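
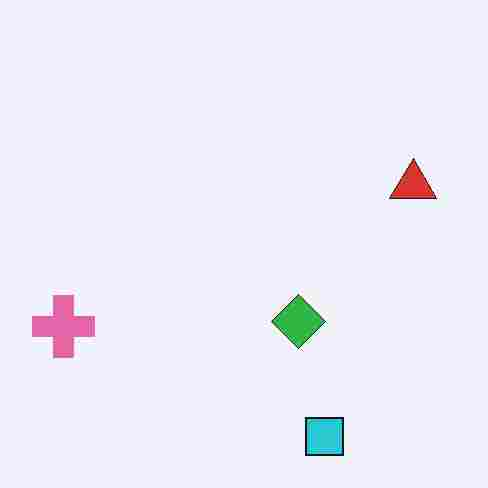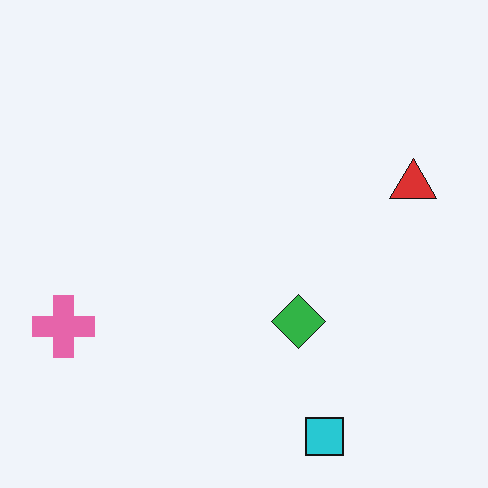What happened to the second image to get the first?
It was heavily JPEG-compressed with obvious blocking artifacts.

Blocky 8×8 compression artifacts appear around shape edges and the flat background shows ringing — characteristic JPEG degradation.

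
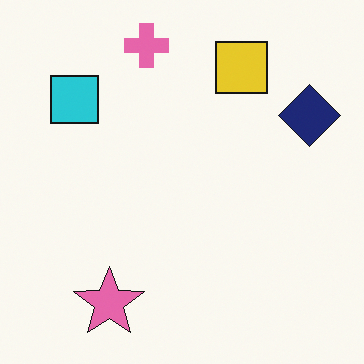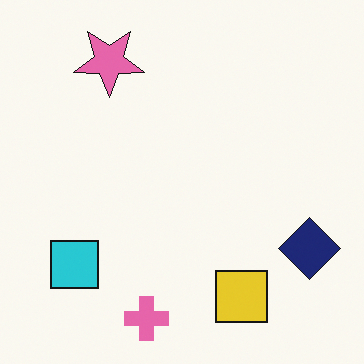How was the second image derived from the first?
The transformation is: flipped vertically (top ↔ bottom).

The pink cross is in the top of the first image and the bottom of the second — shapes on opposite sides of the horizontal midline have swapped in a mirror flip.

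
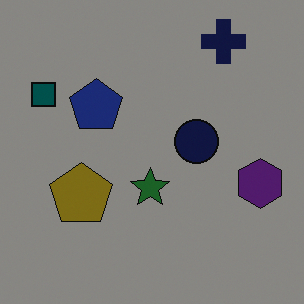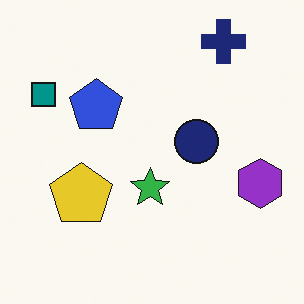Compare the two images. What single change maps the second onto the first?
It was noticeably darkened.

Every pixel — background and shapes alike — is uniformly darkened.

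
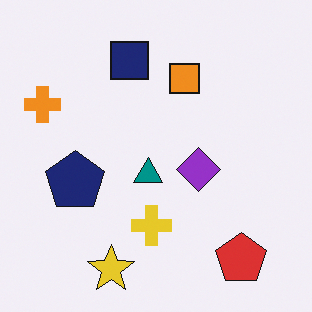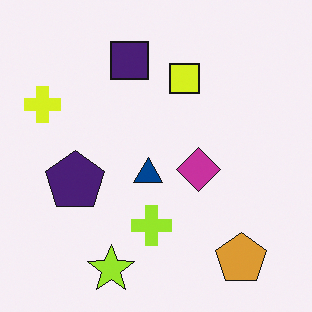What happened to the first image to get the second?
The second image is the first hue-shifted by a small amount.

Every shape's color has rotated by the same amount around the hue wheel — a uniform hue shift.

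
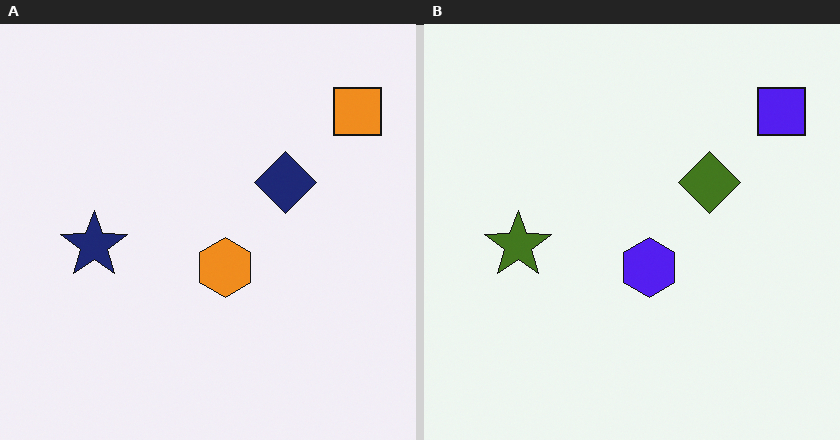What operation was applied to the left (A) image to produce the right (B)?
This is the original image hue-shifted through roughly half the color wheel.

Every shape's color has rotated by the same amount around the hue wheel — a uniform hue shift.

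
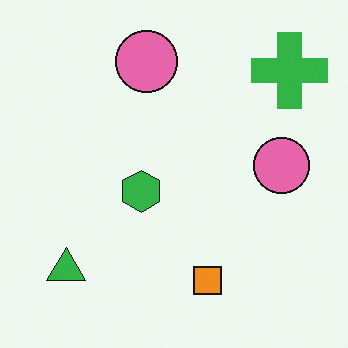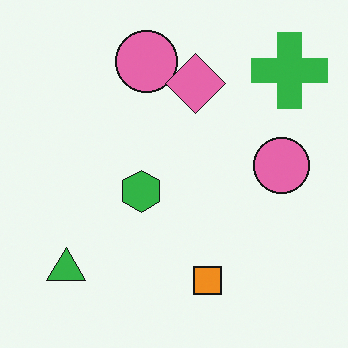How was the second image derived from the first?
The second image is the first overlaid with an additional pink diamond.

A pink diamond appears in the second image that is absent from the first.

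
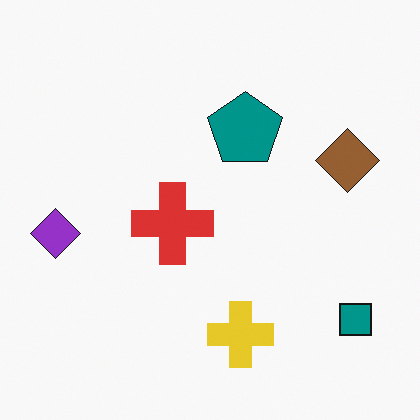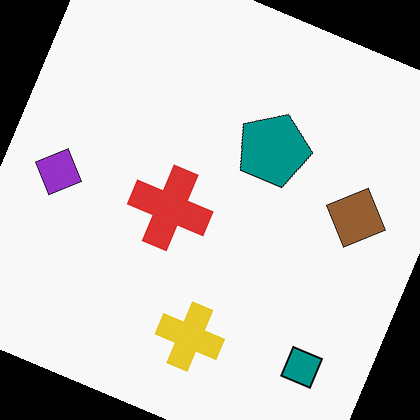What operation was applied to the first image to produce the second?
Rotated clockwise by a moderate amount.

Every shape is tilted by the same angle and the image corners show triangular fill wedges — a whole-image rotation by a non-right angle.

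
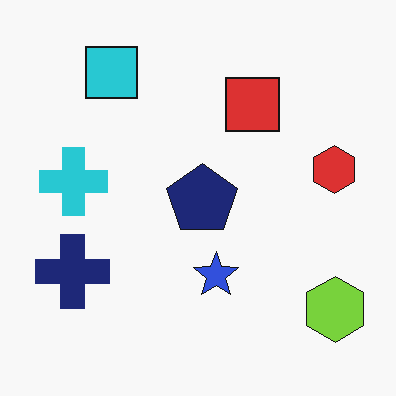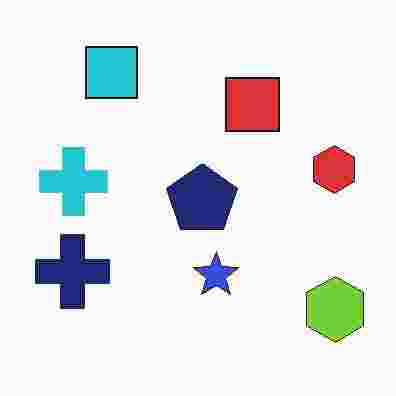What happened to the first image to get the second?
It was degraded with heavy JPEG compression.

Blocky 8×8 compression artifacts appear around shape edges and the flat background shows ringing — characteristic JPEG degradation.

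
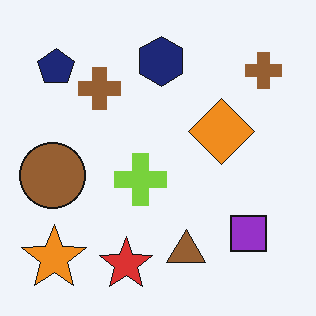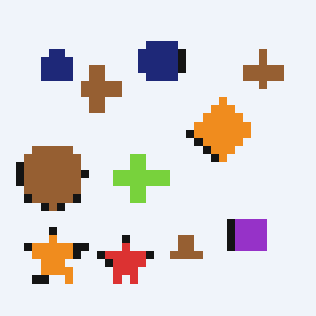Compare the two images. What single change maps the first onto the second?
Moderately pixelated.

Shapes are reduced to large square blocks; fine edges and outlines are lost — a downscale-then-upscale (mosaic) effect.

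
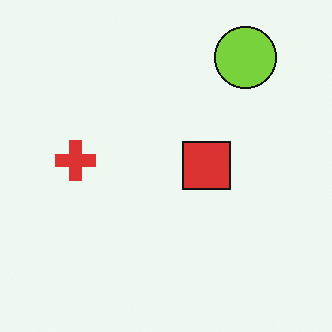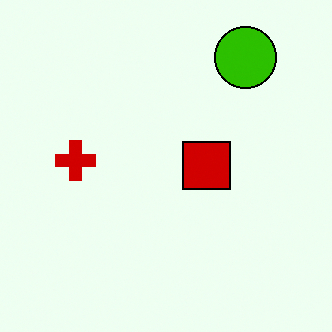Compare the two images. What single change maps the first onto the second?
Given much higher contrast.

Tones are pushed away from mid-grey across the whole image — a global contrast change.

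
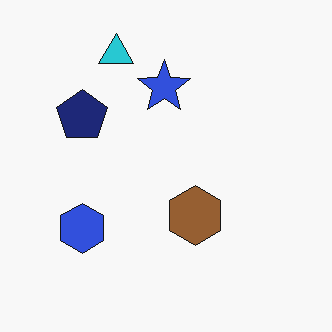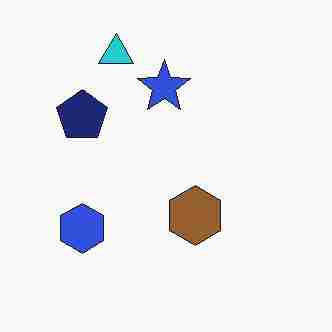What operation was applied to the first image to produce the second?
The transformation is: degraded with heavy JPEG compression.

Blocky 8×8 compression artifacts appear around shape edges and the flat background shows ringing — characteristic JPEG degradation.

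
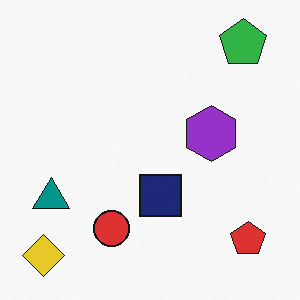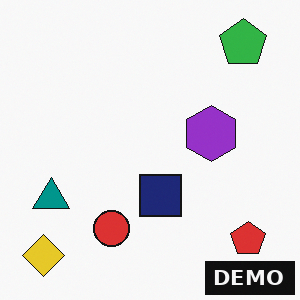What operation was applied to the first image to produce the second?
The image was watermarked with the text "DEMO" in the lower-right corner.

A dark label reading "DEMO" appears in the lower-right corner.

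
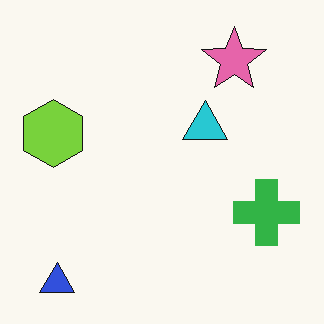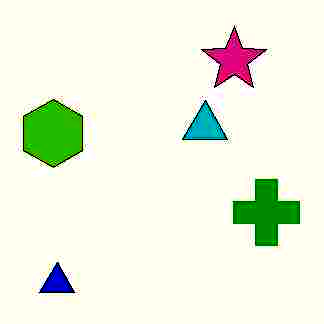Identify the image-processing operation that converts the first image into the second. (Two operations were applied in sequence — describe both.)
The image was degraded with heavy JPEG compression, then given much higher contrast.

Blocky 8×8 compression artifacts appear around shape edges and the flat background shows ringing — characteristic JPEG degradation. Tones are pushed away from mid-grey across the whole image — a global contrast change.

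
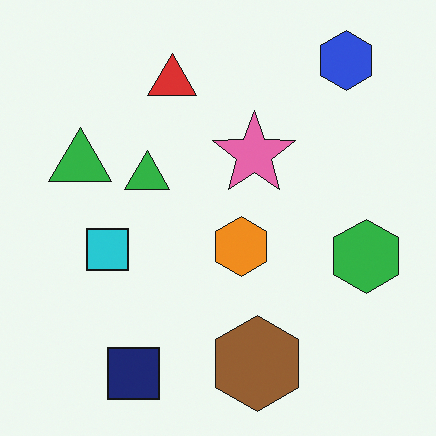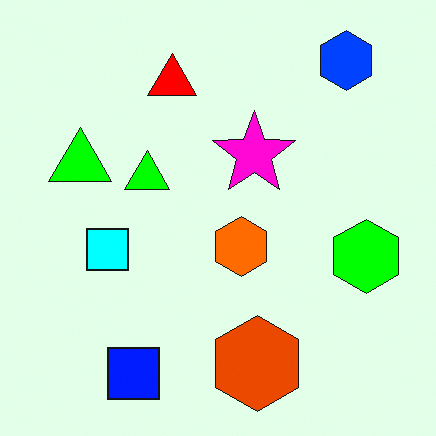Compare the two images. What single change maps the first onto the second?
It was heavily oversaturated.

All colors are more vivid — a global saturation change.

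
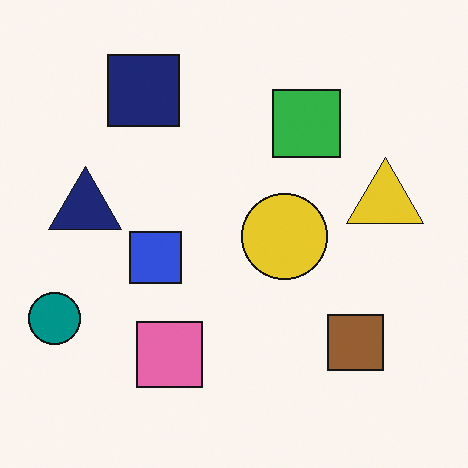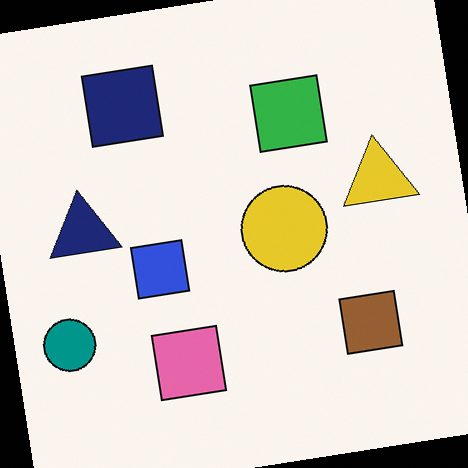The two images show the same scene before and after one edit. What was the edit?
The second image is the first rotated counter-clockwise by a few degrees.

Every shape is tilted by the same angle and the image corners show triangular fill wedges — a whole-image rotation by a non-right angle.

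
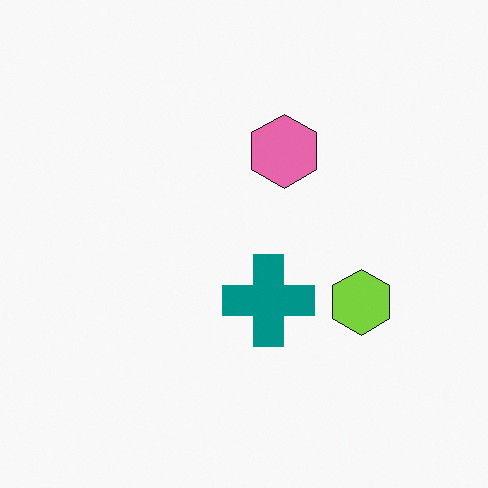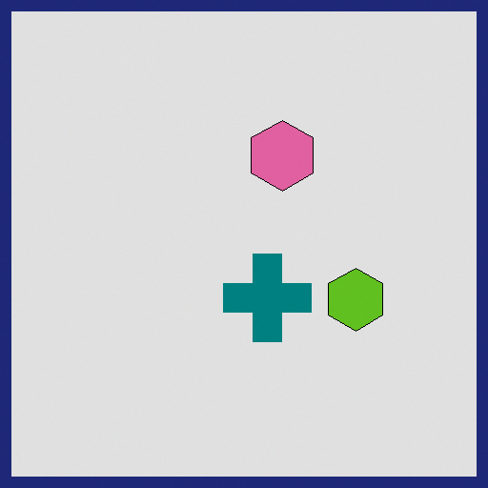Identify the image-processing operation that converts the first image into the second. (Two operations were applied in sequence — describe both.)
It was posterized to a reduced palette, then framed with a navy border.

Each flat color has snapped to a coarser quantized level — most visibly, the near-white background has dropped to a flat grey. A solid navy frame runs around the edge of the second image, with the content slightly shrunk inside it.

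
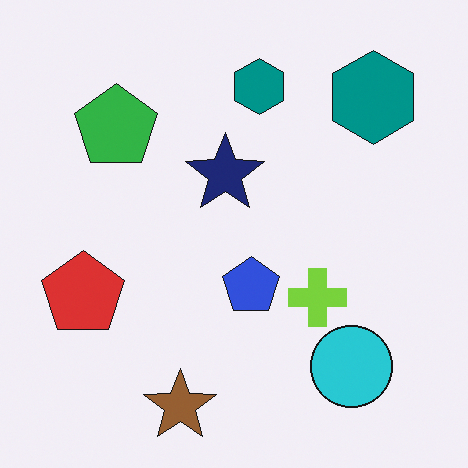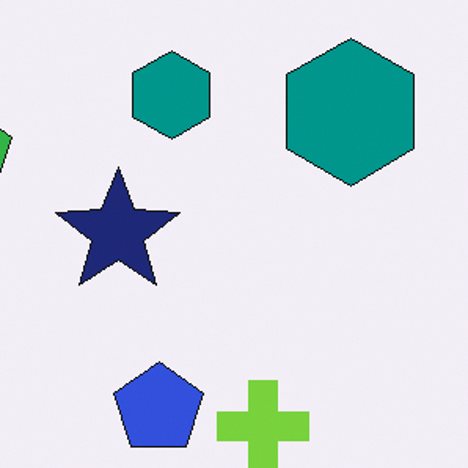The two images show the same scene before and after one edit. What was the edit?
The transformation is: cropped slightly and scaled back up.

The visible shapes are larger and the field of view is narrower; shapes near the original edges may be partly or wholly outside the frame — a crop-and-rescale.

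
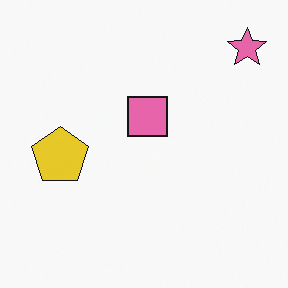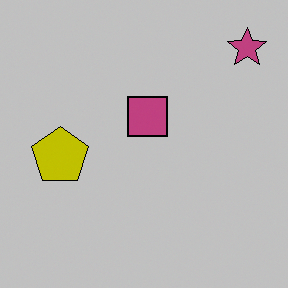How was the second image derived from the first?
The image was aggressively posterized.

Each flat color has snapped to a coarser quantized level — most visibly, the near-white background has dropped to a flat grey.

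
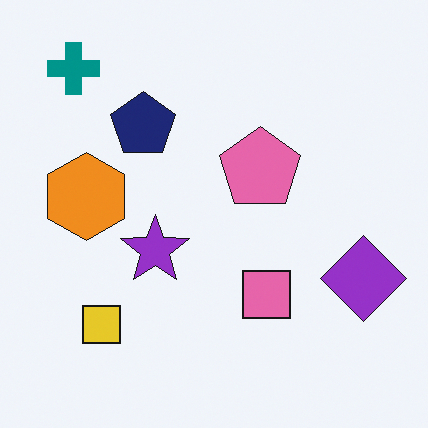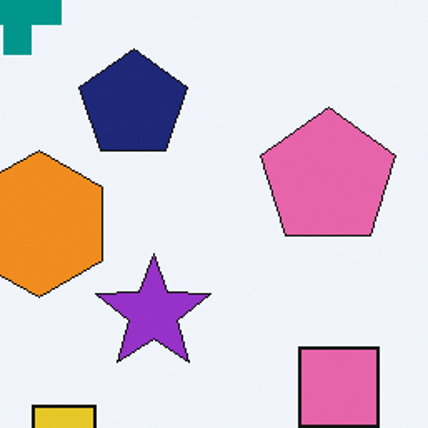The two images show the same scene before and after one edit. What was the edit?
This is the original image cropped to a noticeably smaller region and rescaled.

The visible shapes are larger and the field of view is narrower; shapes near the original edges may be partly or wholly outside the frame — a crop-and-rescale.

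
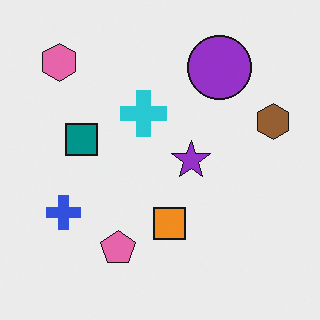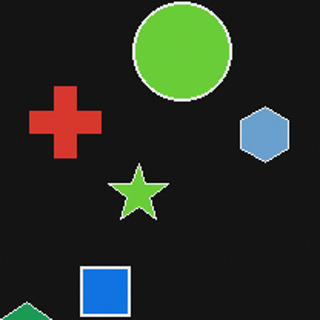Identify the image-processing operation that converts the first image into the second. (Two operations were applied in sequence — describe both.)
Color-inverted (negative), then cropped to a modestly smaller region and rescaled.

The light background has become dark and every shape's color is its complement — a photographic negative. The visible shapes are larger and the field of view is narrower; shapes near the original edges may be partly or wholly outside the frame — a crop-and-rescale.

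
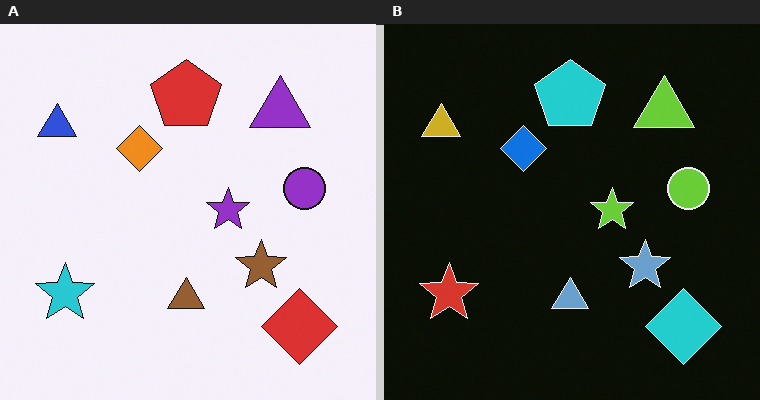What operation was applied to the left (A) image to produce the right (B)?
The image was color-inverted (negative).

The light background has become dark and every shape's color is its complement — a photographic negative.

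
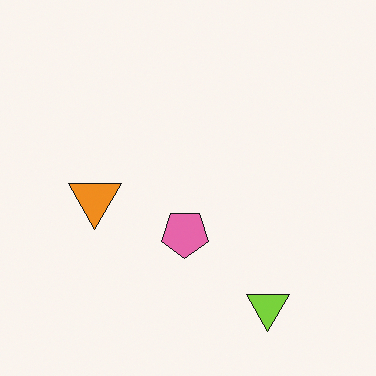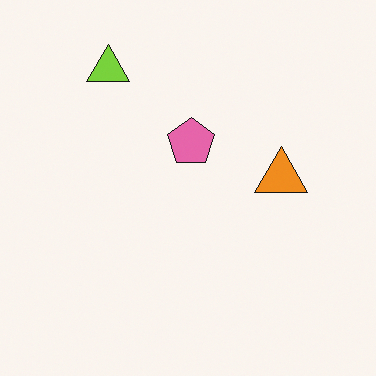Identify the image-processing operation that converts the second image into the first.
The image was rotated 180°.

The lime triangle sits in the top-left of the second image and the bottom-right of the first — consistent with a whole-image 180° rotation.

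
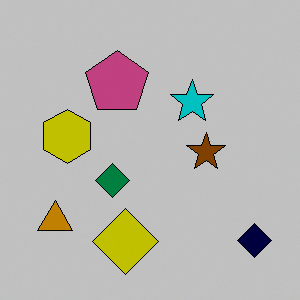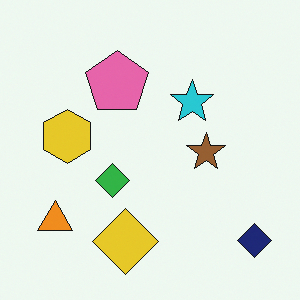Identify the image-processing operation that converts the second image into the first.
This is the original image aggressively posterized.

Each flat color has snapped to a coarser quantized level — most visibly, the near-white background has dropped to a flat grey.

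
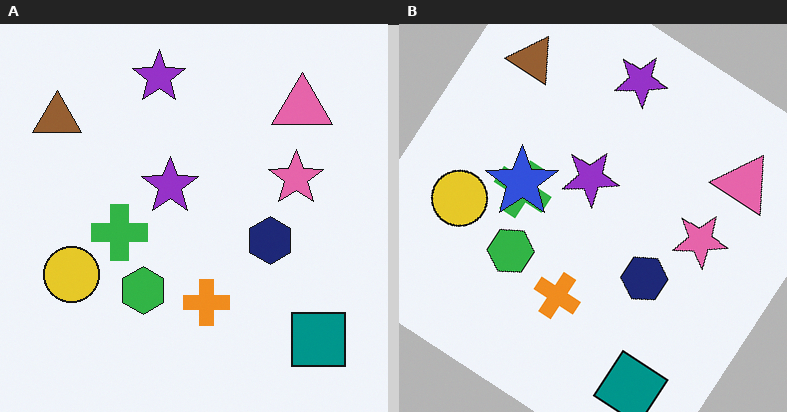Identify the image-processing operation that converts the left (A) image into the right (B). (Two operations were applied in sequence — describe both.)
It was rotated clockwise by a large amount — several tens of degrees, then overlaid with an additional blue star.

Every shape is tilted by the same angle and the image corners show triangular fill wedges — a whole-image rotation by a non-right angle. A blue star appears in the right (B) image that is absent from the left (A).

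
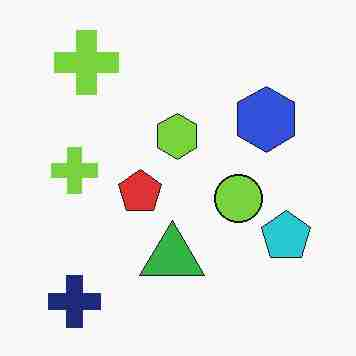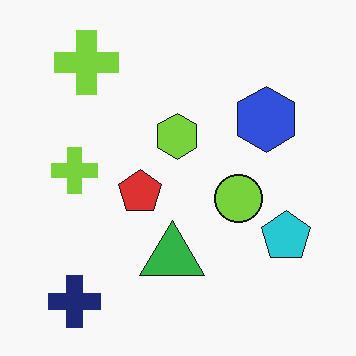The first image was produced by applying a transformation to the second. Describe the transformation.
This is the original image degraded with heavy JPEG compression.

Blocky 8×8 compression artifacts appear around shape edges and the flat background shows ringing — characteristic JPEG degradation.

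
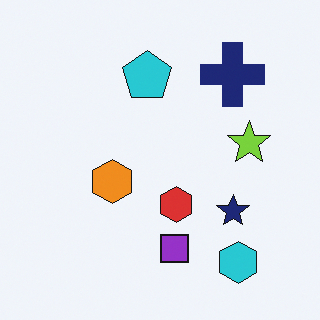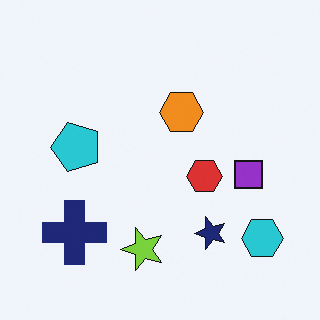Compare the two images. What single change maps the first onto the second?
This is the original image transposed (reflected across the top-left ↔ bottom-right diagonal).

Shapes have swapped their row and column positions — what was in the top-right is now in the bottom-left — a diagonal reflection.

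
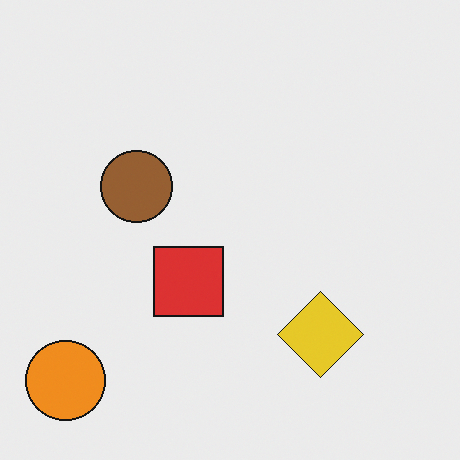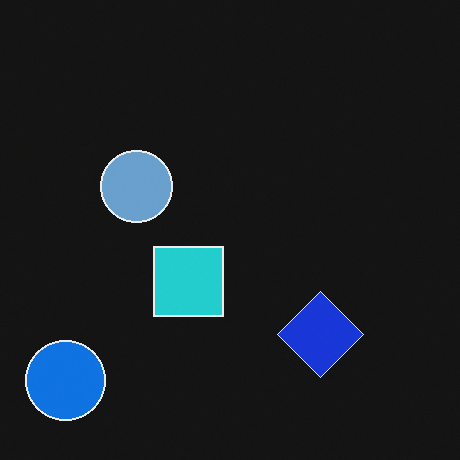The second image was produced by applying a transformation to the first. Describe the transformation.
The second image is the first color-inverted (negative).

The light background has become dark and every shape's color is its complement — a photographic negative.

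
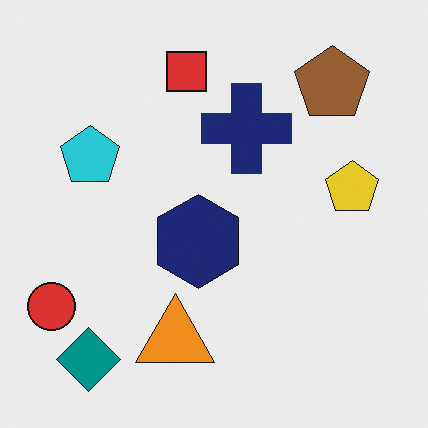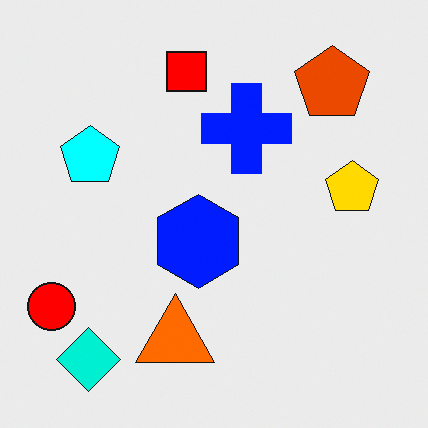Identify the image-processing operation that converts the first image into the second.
The transformation is: made much more vivid (saturation change).

All colors are more vivid — a global saturation change.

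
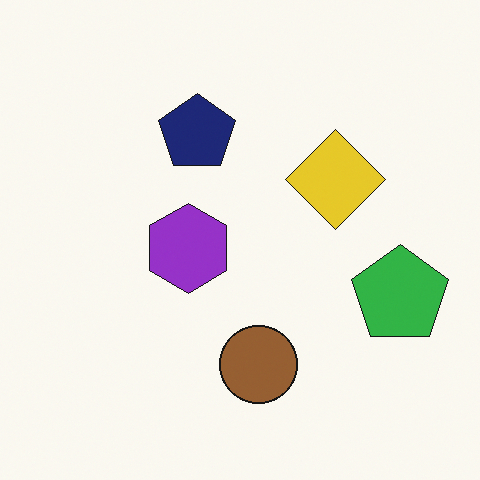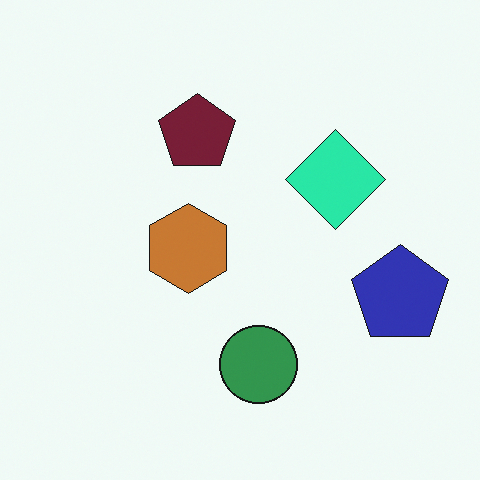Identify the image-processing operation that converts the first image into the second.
This is the original image hue-shifted through roughly a third of the color wheel.

Every shape's color has rotated by the same amount around the hue wheel — a uniform hue shift.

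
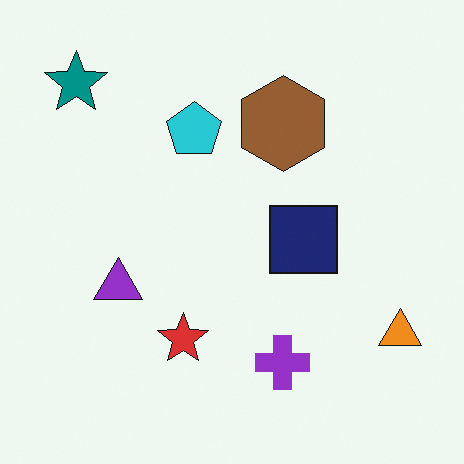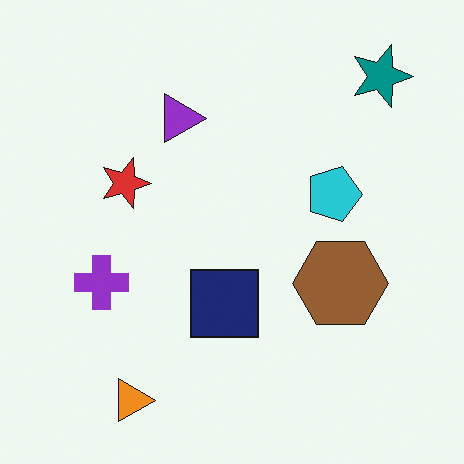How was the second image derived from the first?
The image was rotated 90° clockwise.

The teal star sits in the top-left of the first image and the top-right of the second — consistent with a whole-image 90° clockwise rotation.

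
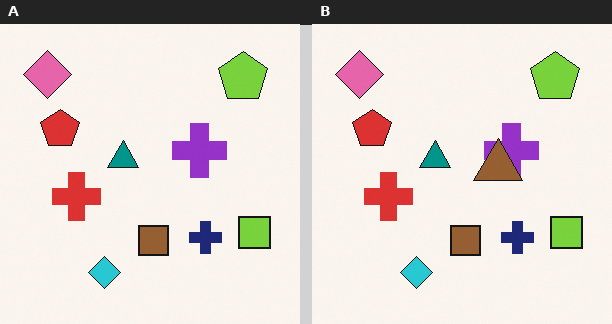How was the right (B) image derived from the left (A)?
The transformation is: overlaid with an additional brown triangle.

A brown triangle appears in the right (B) image that is absent from the left (A).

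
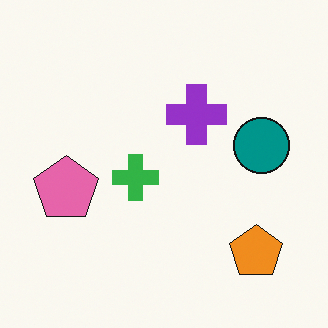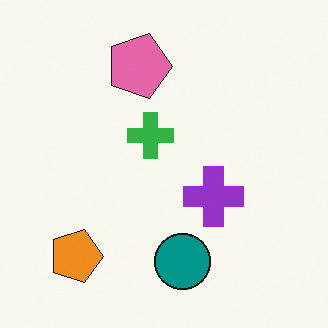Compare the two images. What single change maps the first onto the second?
The transformation is: rotated 90° clockwise.

The orange pentagon sits in the bottom-right of the first image and the bottom-left of the second — consistent with a whole-image 90° clockwise rotation.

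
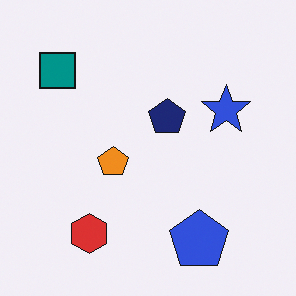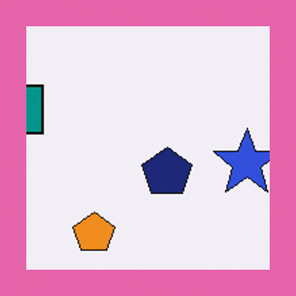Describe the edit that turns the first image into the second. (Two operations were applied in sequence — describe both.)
Cropped to a noticeably smaller region and rescaled, then framed with a pink border.

The visible shapes are larger and the field of view is narrower; shapes near the original edges may be partly or wholly outside the frame — a crop-and-rescale. A solid pink frame runs around the edge of the second image, with the content slightly shrunk inside it.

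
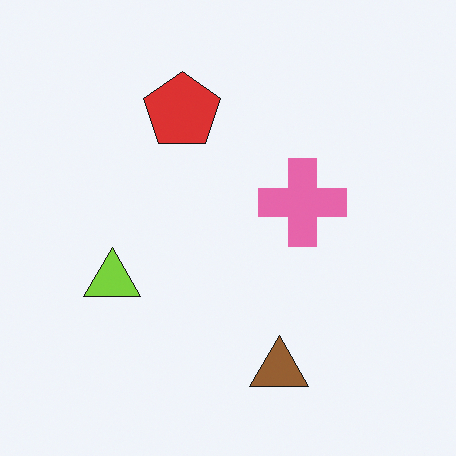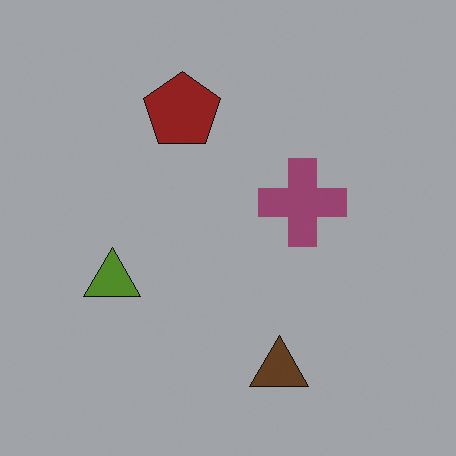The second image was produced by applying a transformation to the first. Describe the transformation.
The image was darkened a lot.

Every pixel — background and shapes alike — is uniformly darkened.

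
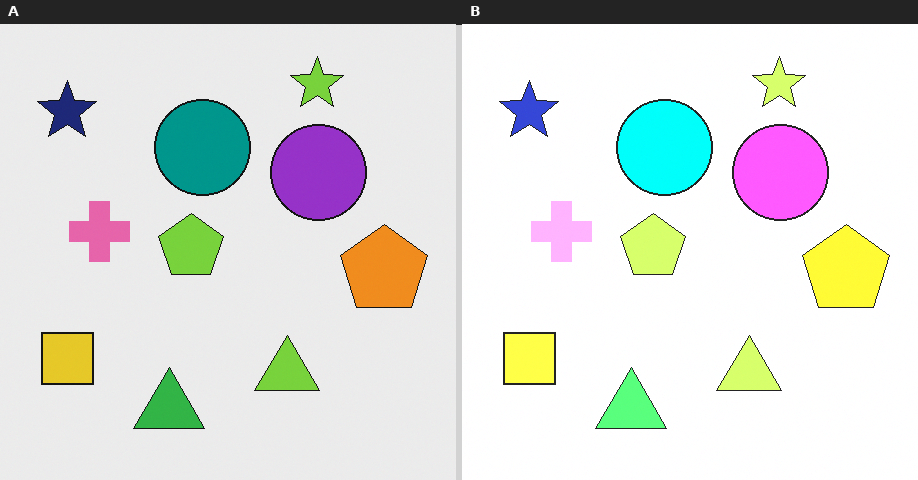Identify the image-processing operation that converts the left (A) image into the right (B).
It was noticeably brightened.

Every pixel — background and shapes alike — is uniformly brightened.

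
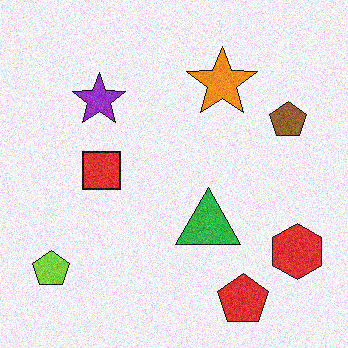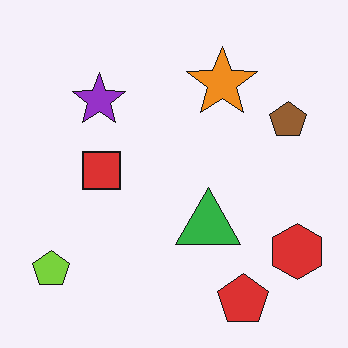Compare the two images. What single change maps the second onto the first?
The image was degraded with visible gaussian noise.

Random speckle covers the whole image, including the flat background.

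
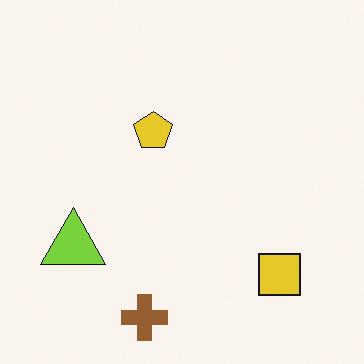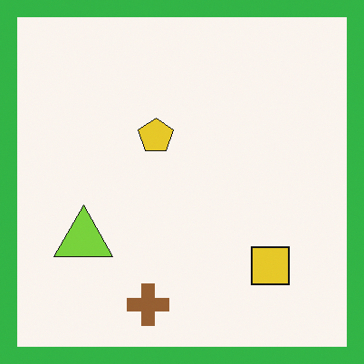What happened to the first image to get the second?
This is the original image framed with a green border.

A solid green frame runs around the edge of the second image, with the content slightly shrunk inside it.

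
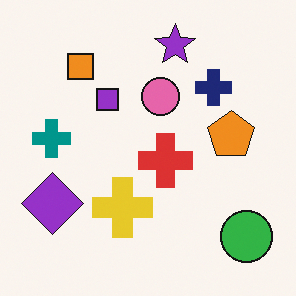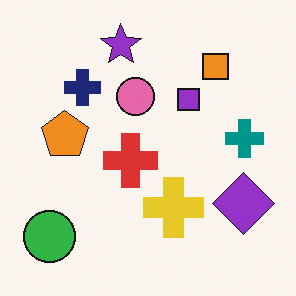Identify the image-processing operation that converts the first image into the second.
The image was flipped horizontally (left ↔ right).

The green circle is in the bottom-right of the first image and the bottom-left of the second — shapes on opposite sides of the vertical midline have swapped in a mirror flip.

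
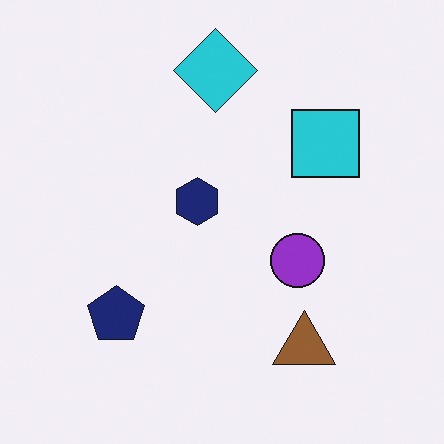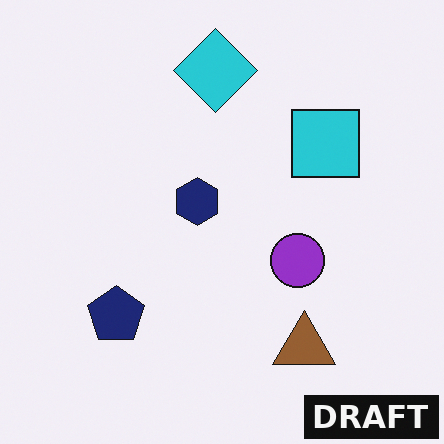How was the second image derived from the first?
The image was watermarked with the text "DRAFT" in the lower-right corner.

A dark label reading "DRAFT" appears in the lower-right corner.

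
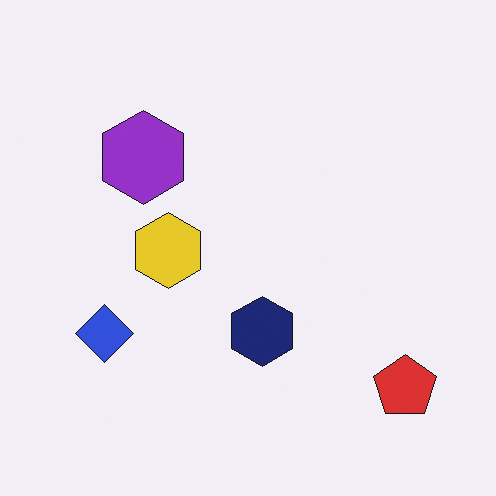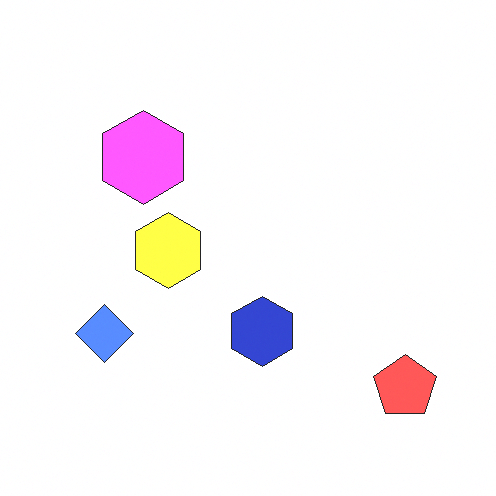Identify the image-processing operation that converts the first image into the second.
The second image is the first noticeably brightened.

Every pixel — background and shapes alike — is uniformly brightened.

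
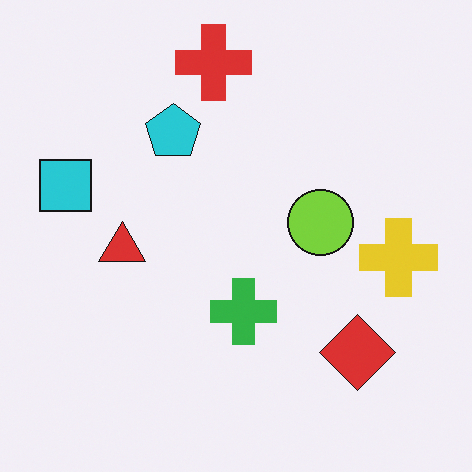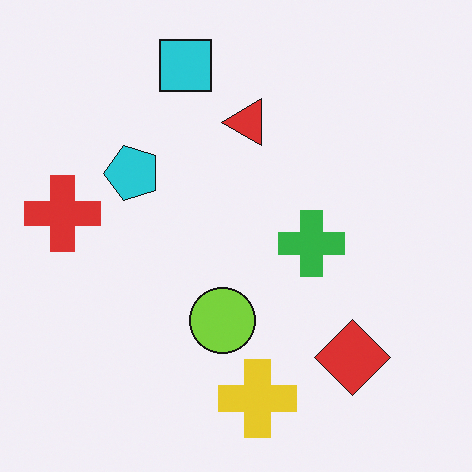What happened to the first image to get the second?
Transposed (reflected across the top-left ↔ bottom-right diagonal).

Shapes have swapped their row and column positions — what was in the top-right is now in the bottom-left — a diagonal reflection.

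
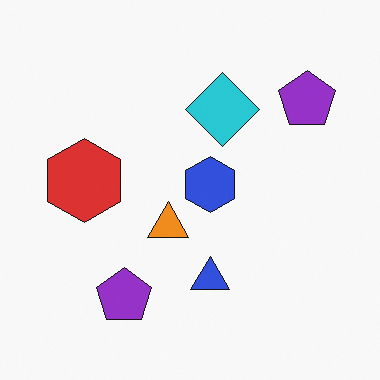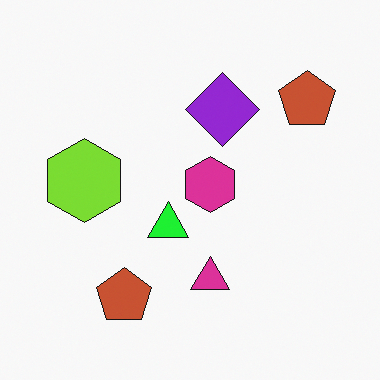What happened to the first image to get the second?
The second image is the first hue-shifted noticeably.

Every shape's color has rotated by the same amount around the hue wheel — a uniform hue shift.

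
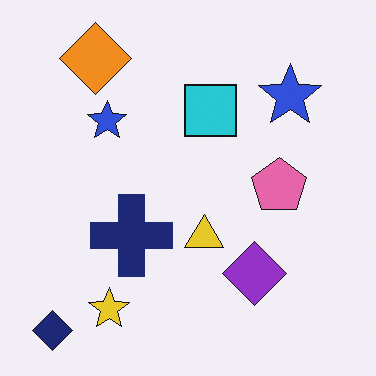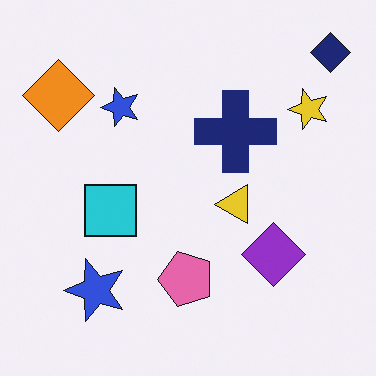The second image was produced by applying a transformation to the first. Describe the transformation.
Transposed (reflected across the top-left ↔ bottom-right diagonal).

Shapes have swapped their row and column positions — what was in the top-right is now in the bottom-left — a diagonal reflection.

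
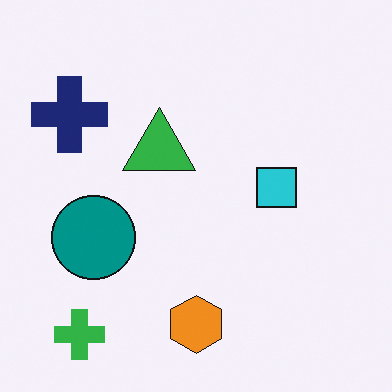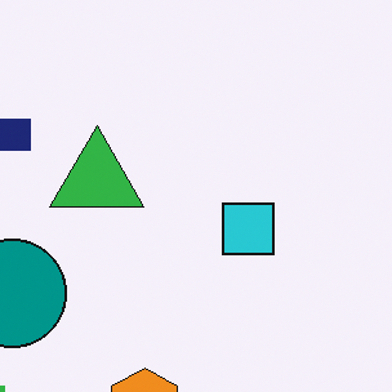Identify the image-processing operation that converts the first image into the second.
The second image is the first cropped to a modestly smaller region and rescaled.

The visible shapes are larger and the field of view is narrower; shapes near the original edges may be partly or wholly outside the frame — a crop-and-rescale.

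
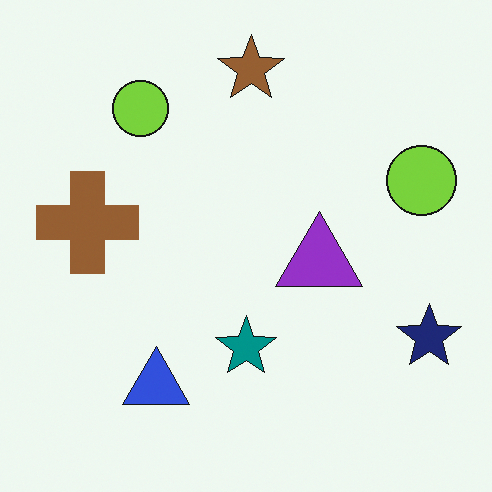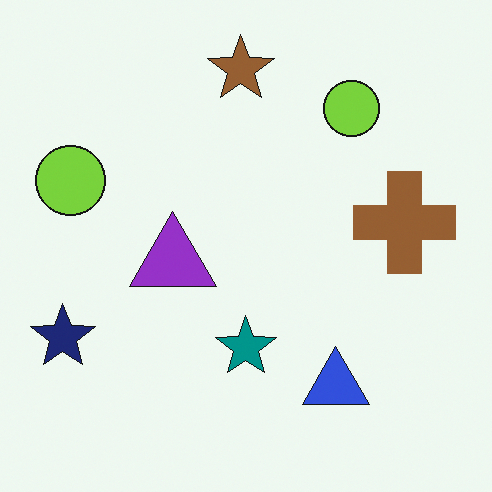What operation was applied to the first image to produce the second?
The second image is the first flipped horizontally (left ↔ right).

The navy star is in the bottom-right of the first image and the bottom-left of the second — shapes on opposite sides of the vertical midline have swapped in a mirror flip.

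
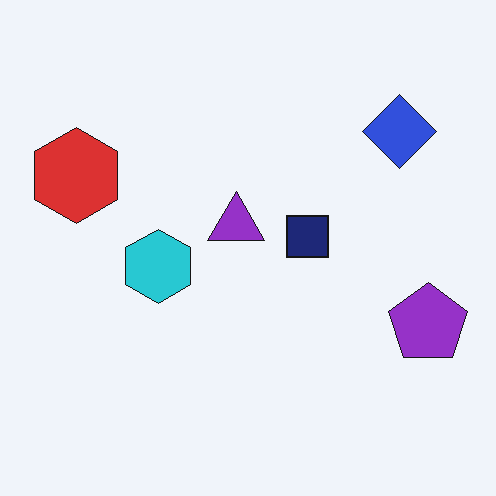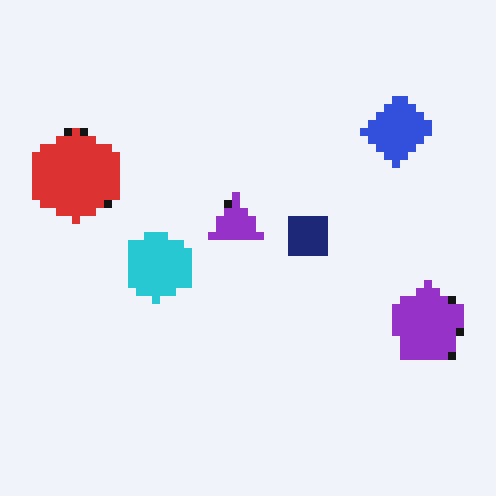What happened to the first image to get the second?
The image was moderately pixelated.

Shapes are reduced to large square blocks; fine edges and outlines are lost — a downscale-then-upscale (mosaic) effect.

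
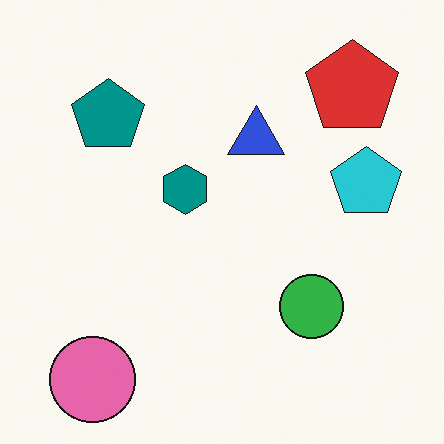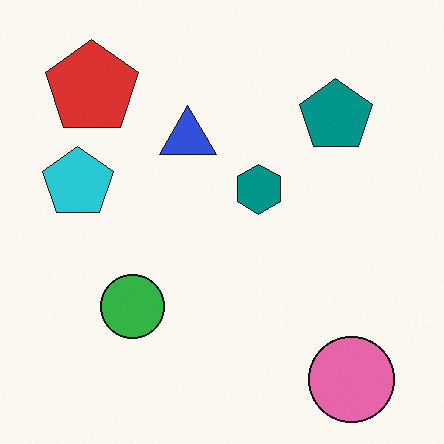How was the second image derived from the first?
The image was flipped horizontally (left ↔ right).

The cyan pentagon is in the right of the first image and the left of the second — shapes on opposite sides of the vertical midline have swapped in a mirror flip.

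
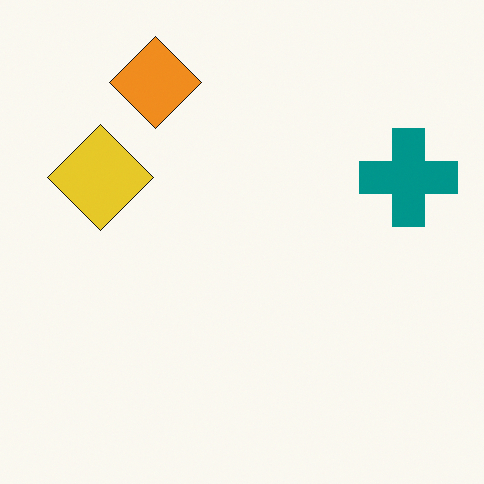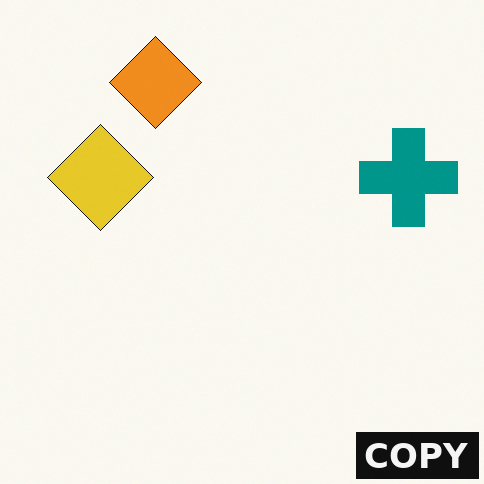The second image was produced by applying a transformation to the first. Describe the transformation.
The image was watermarked with the text "COPY" in the lower-right corner.

A dark label reading "COPY" appears in the lower-right corner.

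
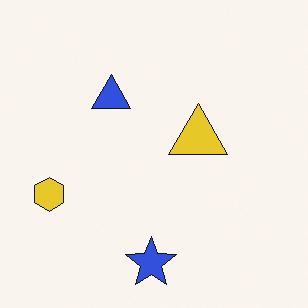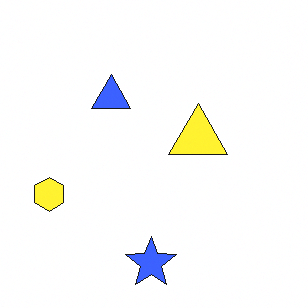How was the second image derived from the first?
The transformation is: slightly brightened.

Every pixel — background and shapes alike — is uniformly brightened.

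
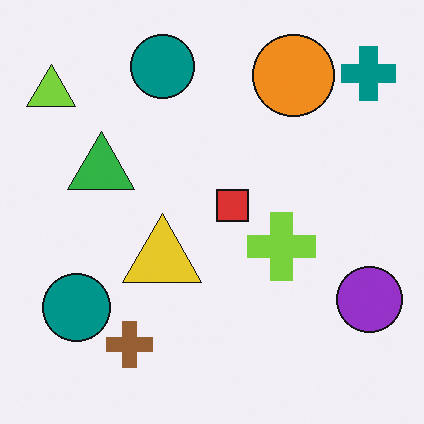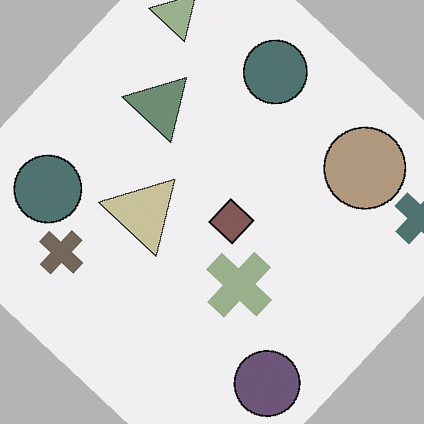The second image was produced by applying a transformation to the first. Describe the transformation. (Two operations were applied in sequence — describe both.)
The image was rotated clockwise by a large amount — several tens of degrees, then heavily desaturated.

Every shape is tilted by the same angle and the image corners show triangular fill wedges — a whole-image rotation by a non-right angle. All colors are more muted and greyish — a global saturation change.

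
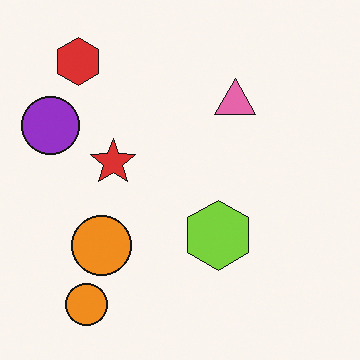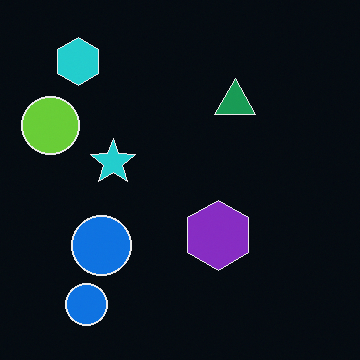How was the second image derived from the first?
The image was color-inverted (negative).

The light background has become dark and every shape's color is its complement — a photographic negative.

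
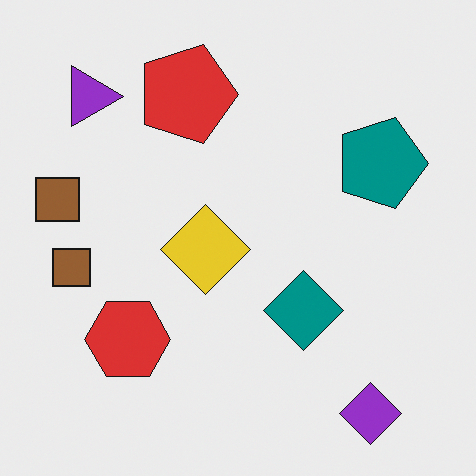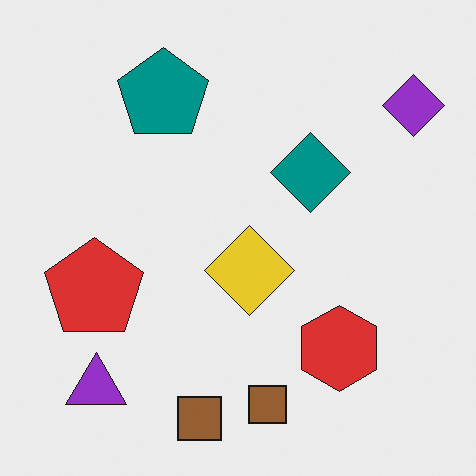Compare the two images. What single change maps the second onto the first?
This is the original image rotated 90° clockwise.

The purple diamond sits in the top-right of the second image and the bottom-right of the first — consistent with a whole-image 90° clockwise rotation.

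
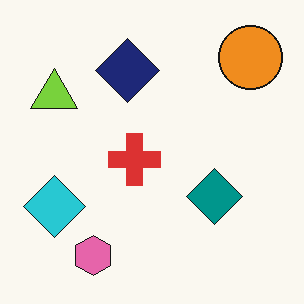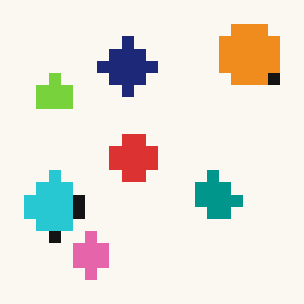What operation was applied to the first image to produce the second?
The transformation is: coarsely pixelated.

Shapes are reduced to large square blocks; fine edges and outlines are lost — a downscale-then-upscale (mosaic) effect.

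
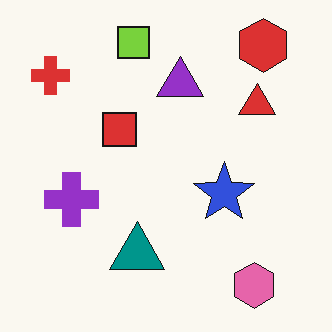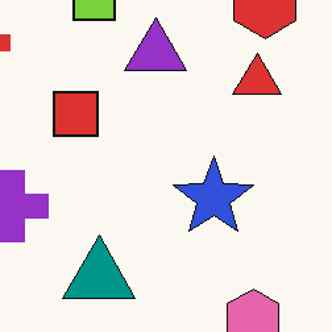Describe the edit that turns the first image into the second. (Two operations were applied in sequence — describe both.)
The transformation is: cropped to a modestly smaller region and rescaled, then given moderate JPEG compression.

The visible shapes are larger and the field of view is narrower; shapes near the original edges may be partly or wholly outside the frame — a crop-and-rescale. Blocky 8×8 compression artifacts appear around shape edges and the flat background shows ringing — characteristic JPEG degradation.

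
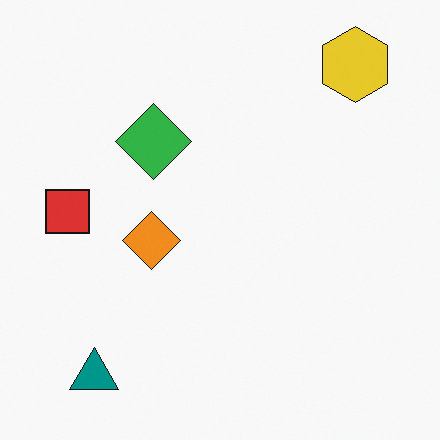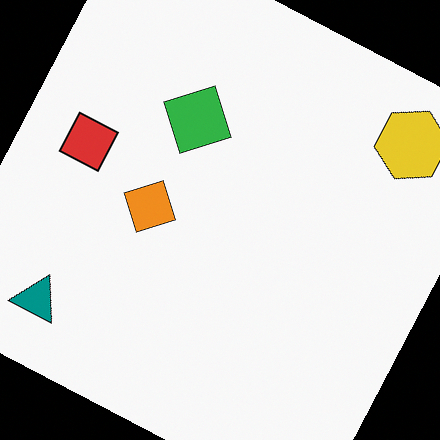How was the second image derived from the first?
Rotated clockwise by a clearly visible amount.

Every shape is tilted by the same angle and the image corners show triangular fill wedges — a whole-image rotation by a non-right angle.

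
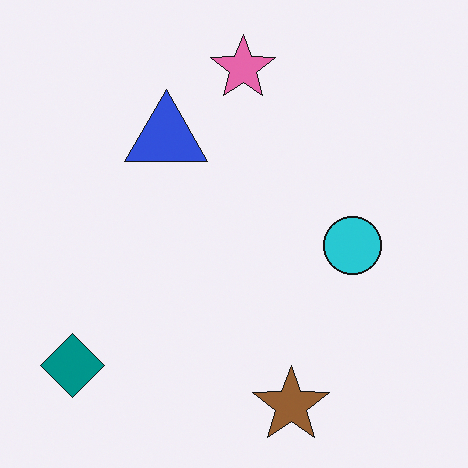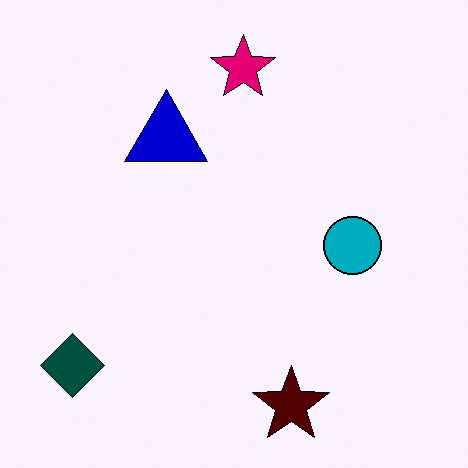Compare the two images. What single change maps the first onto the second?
The transformation is: given much higher contrast.

Tones are pushed away from mid-grey across the whole image — a global contrast change.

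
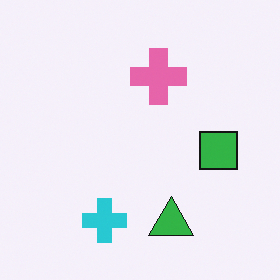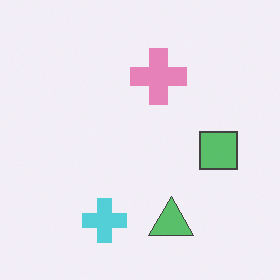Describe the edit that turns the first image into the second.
It was given slightly reduced contrast.

Tones are pushed toward mid-grey across the whole image — a global contrast change.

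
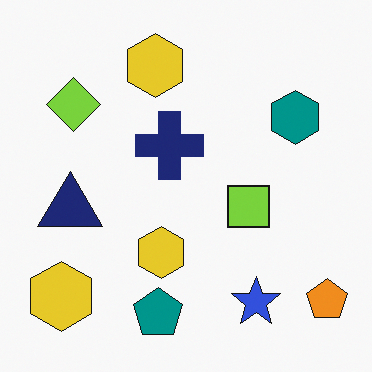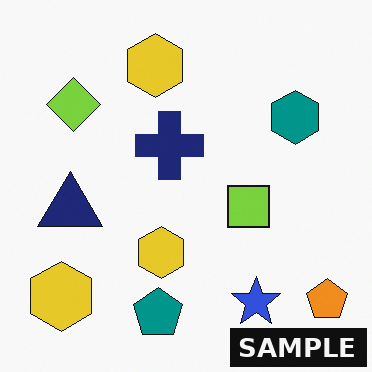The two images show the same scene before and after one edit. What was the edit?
The image was watermarked with the text "SAMPLE" in the lower-right corner.

A dark label reading "SAMPLE" appears in the lower-right corner.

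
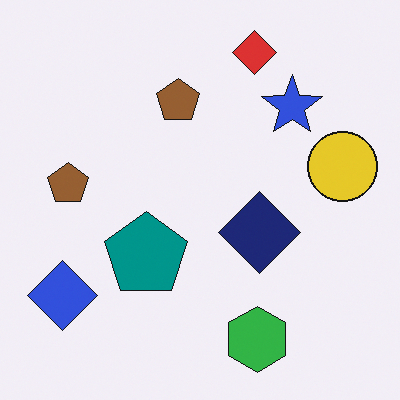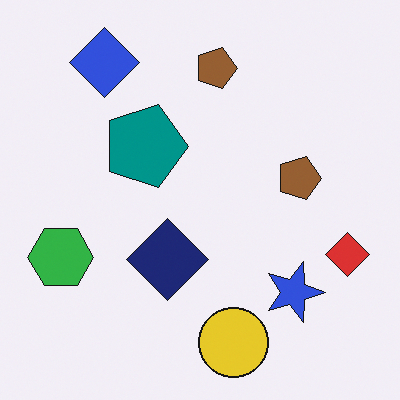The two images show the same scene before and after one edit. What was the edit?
Rotated 90° clockwise.

The blue diamond sits in the bottom-left of the first image and the top-left of the second — consistent with a whole-image 90° clockwise rotation.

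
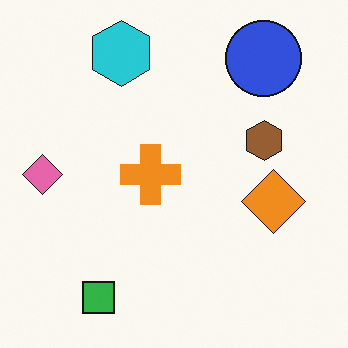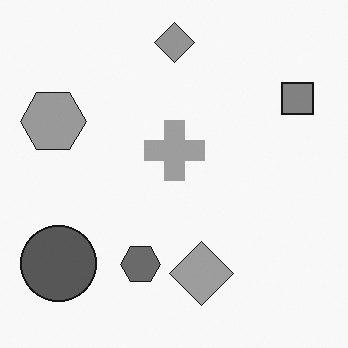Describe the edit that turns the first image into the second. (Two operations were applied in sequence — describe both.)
The image was converted to grayscale, then transposed (reflected across the top-left ↔ bottom-right diagonal).

All color is removed — every shape is now a shade of grey. Shapes have swapped their row and column positions — what was in the top-right is now in the bottom-left — a diagonal reflection.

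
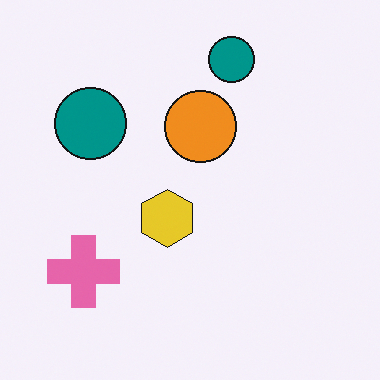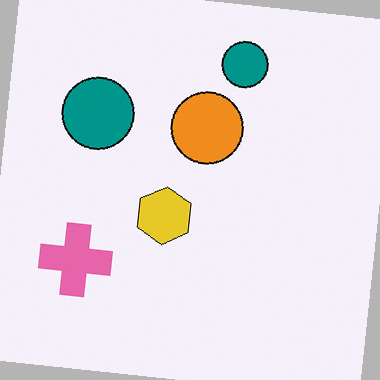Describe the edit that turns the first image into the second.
The image was rotated clockwise by a slight angle.

Every shape is tilted by the same angle and the image corners show triangular fill wedges — a whole-image rotation by a non-right angle.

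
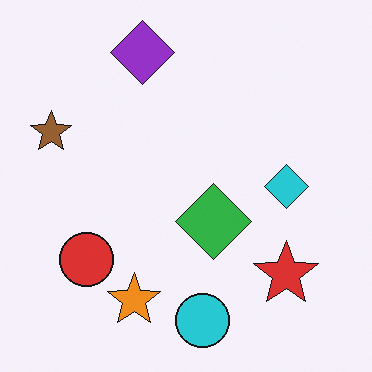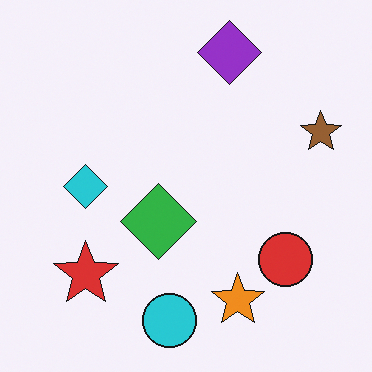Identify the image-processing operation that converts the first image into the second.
Flipped horizontally (left ↔ right).

The brown star is in the left of the first image and the right of the second — shapes on opposite sides of the vertical midline have swapped in a mirror flip.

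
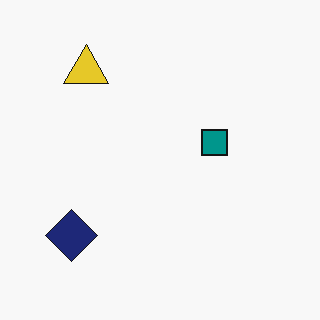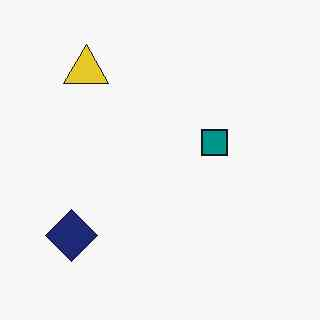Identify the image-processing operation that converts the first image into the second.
The second image is the first given moderate JPEG compression.

Blocky 8×8 compression artifacts appear around shape edges and the flat background shows ringing — characteristic JPEG degradation.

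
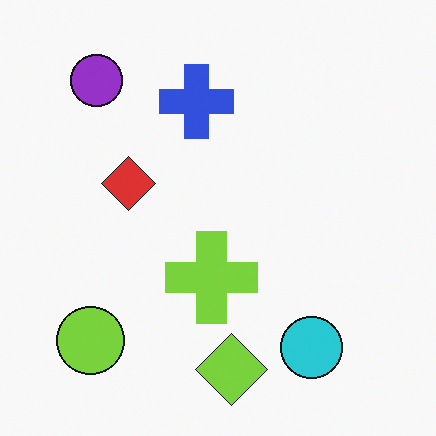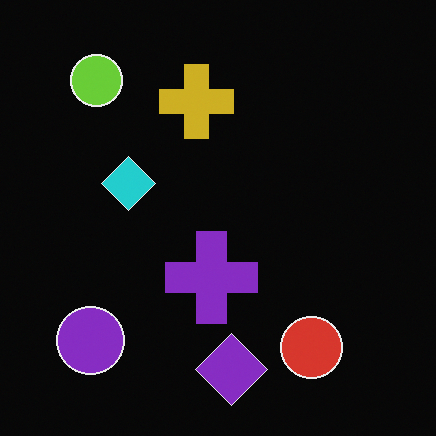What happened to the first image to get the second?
The image was color-inverted (negative).

The light background has become dark and every shape's color is its complement — a photographic negative.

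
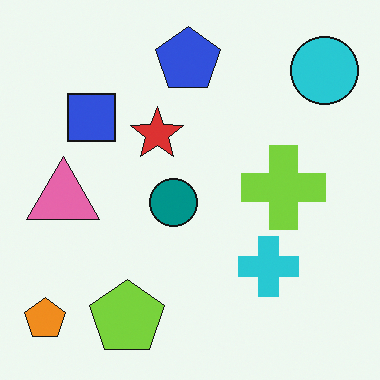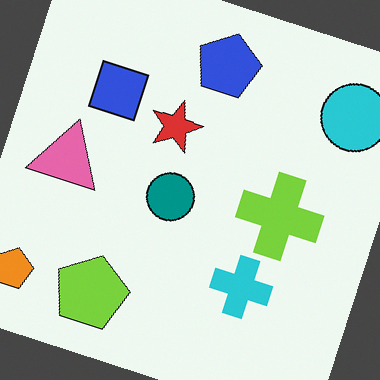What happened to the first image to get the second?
This is the original image rotated clockwise by a clearly visible amount.

Every shape is tilted by the same angle and the image corners show triangular fill wedges — a whole-image rotation by a non-right angle.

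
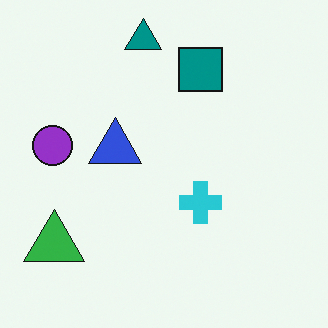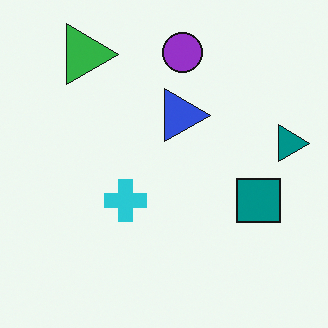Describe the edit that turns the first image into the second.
Rotated 90° clockwise.

The green triangle sits in the bottom-left of the first image and the top-left of the second — consistent with a whole-image 90° clockwise rotation.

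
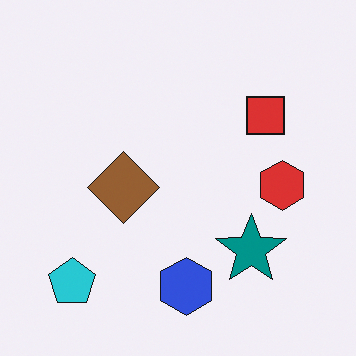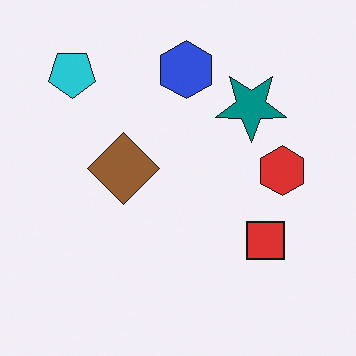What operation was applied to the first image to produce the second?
The second image is the first flipped vertically (top ↔ bottom).

The blue hexagon is in the bottom of the first image and the top of the second — shapes on opposite sides of the horizontal midline have swapped in a mirror flip.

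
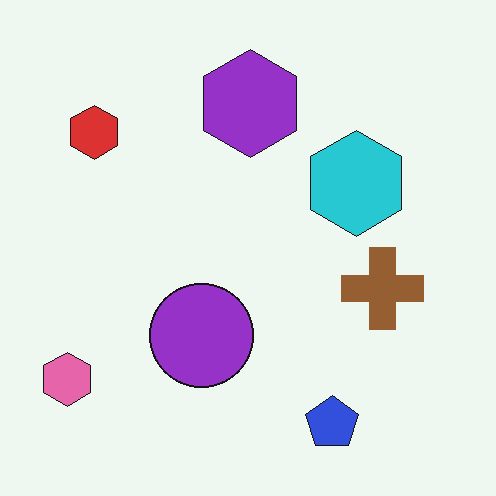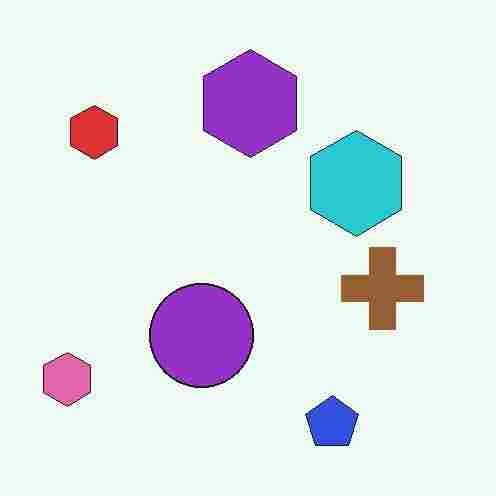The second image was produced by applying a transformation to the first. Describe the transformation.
The transformation is: degraded with heavy JPEG compression.

Blocky 8×8 compression artifacts appear around shape edges and the flat background shows ringing — characteristic JPEG degradation.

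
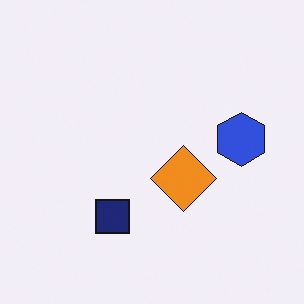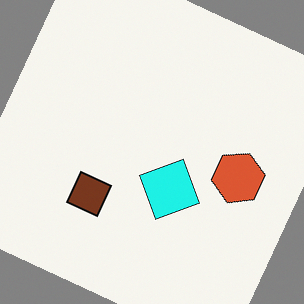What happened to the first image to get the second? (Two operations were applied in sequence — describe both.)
It was hue-shifted by a moderate amount, then rotated clockwise by a clearly visible amount.

Every shape's color has rotated by the same amount around the hue wheel — a uniform hue shift. Every shape is tilted by the same angle and the image corners show triangular fill wedges — a whole-image rotation by a non-right angle.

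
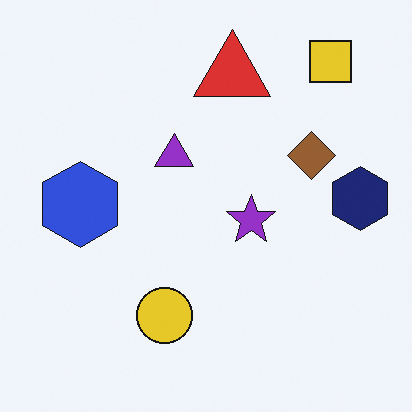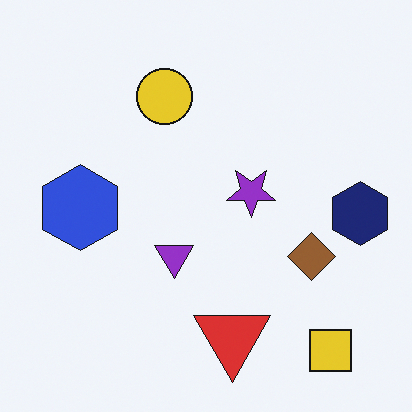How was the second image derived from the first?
The second image is the first flipped vertically (top ↔ bottom).

The yellow square is in the top-right of the first image and the bottom-right of the second — shapes on opposite sides of the horizontal midline have swapped in a mirror flip.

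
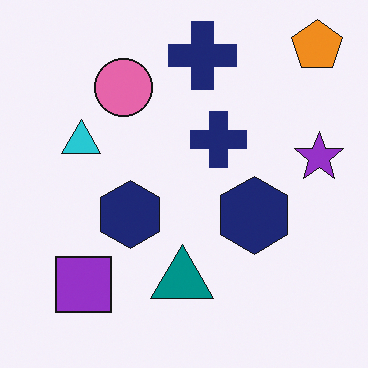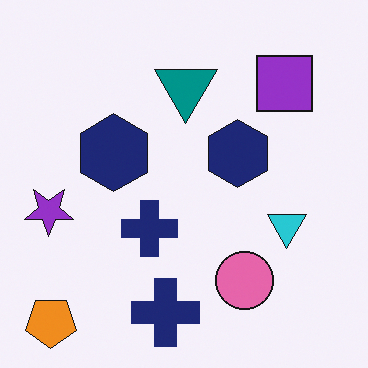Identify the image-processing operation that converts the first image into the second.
The transformation is: rotated 180°.

The orange pentagon sits in the top-right of the first image and the bottom-left of the second — consistent with a whole-image 180° rotation.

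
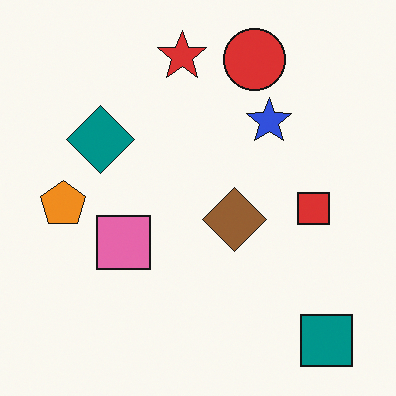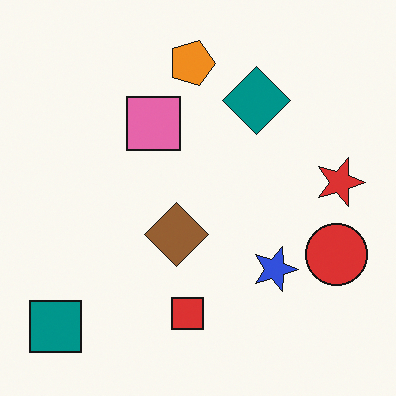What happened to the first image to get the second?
It was rotated 90° clockwise.

The teal square sits in the bottom-right of the first image and the bottom-left of the second — consistent with a whole-image 90° clockwise rotation.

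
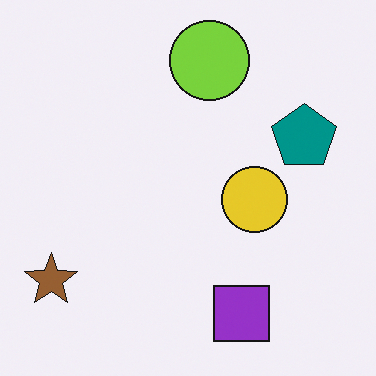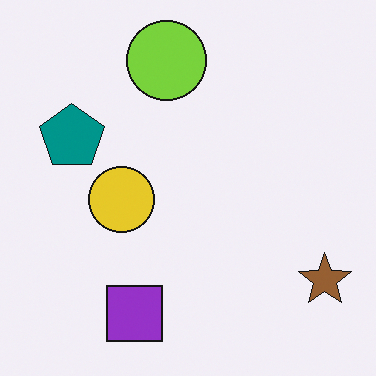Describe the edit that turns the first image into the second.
The transformation is: flipped horizontally (left ↔ right).

The brown star is in the bottom-left of the first image and the bottom-right of the second — shapes on opposite sides of the vertical midline have swapped in a mirror flip.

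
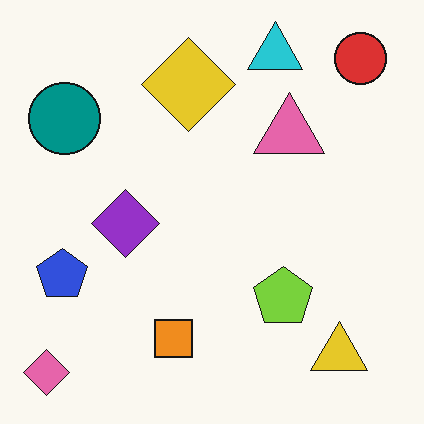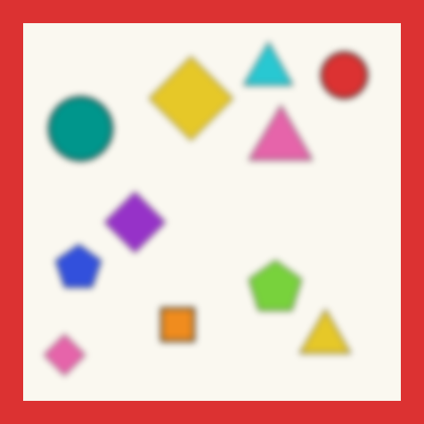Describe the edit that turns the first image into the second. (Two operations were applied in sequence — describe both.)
Moderately blurred, then framed with a red border.

Shape edges and outlines are uniformly softened across the whole image. A solid red frame runs around the edge of the second image, with the content slightly shrunk inside it.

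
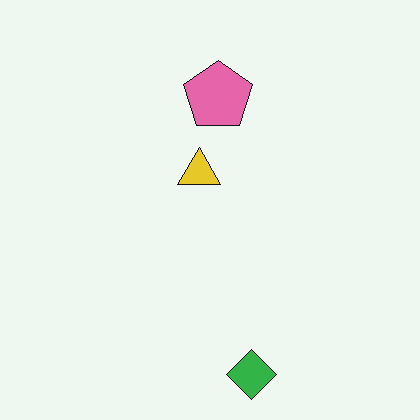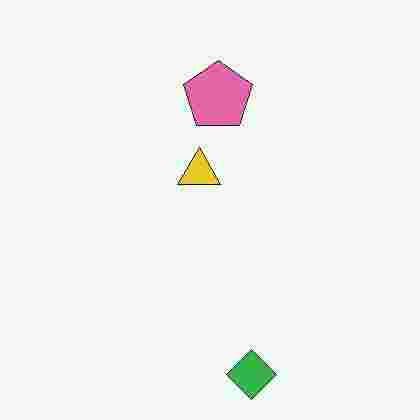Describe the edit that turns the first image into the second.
The second image is the first degraded with heavy JPEG compression.

Blocky 8×8 compression artifacts appear around shape edges and the flat background shows ringing — characteristic JPEG degradation.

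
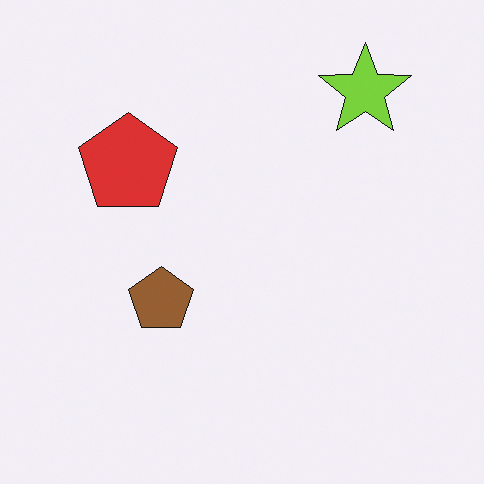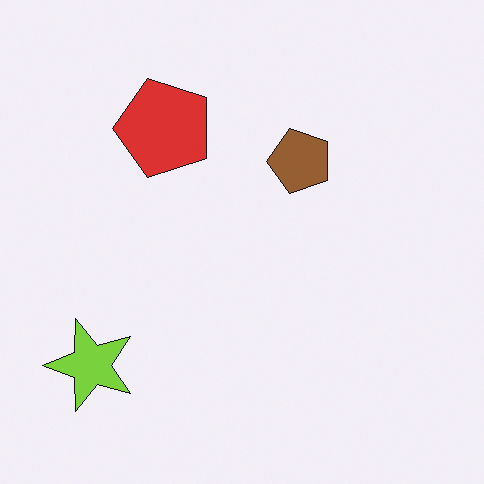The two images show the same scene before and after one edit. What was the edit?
Transposed (reflected across the top-left ↔ bottom-right diagonal).

Shapes have swapped their row and column positions — what was in the top-right is now in the bottom-left — a diagonal reflection.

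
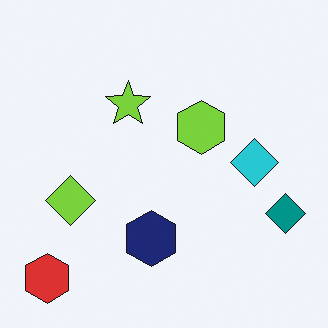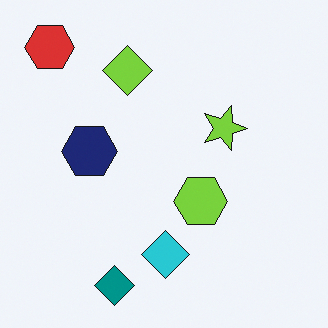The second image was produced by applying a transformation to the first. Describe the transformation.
This is the original image rotated 90° clockwise.

The red hexagon sits in the bottom-left of the first image and the top-left of the second — consistent with a whole-image 90° clockwise rotation.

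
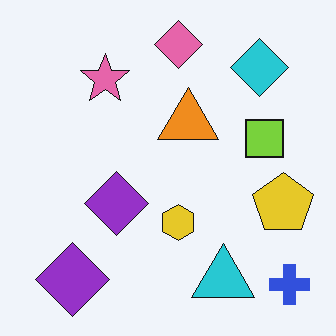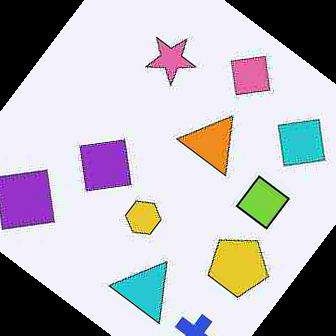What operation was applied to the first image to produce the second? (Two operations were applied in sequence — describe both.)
The transformation is: degraded with heavy JPEG compression, then rotated clockwise by a large amount — several tens of degrees.

Blocky 8×8 compression artifacts appear around shape edges and the flat background shows ringing — characteristic JPEG degradation. Every shape is tilted by the same angle and the image corners show triangular fill wedges — a whole-image rotation by a non-right angle.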